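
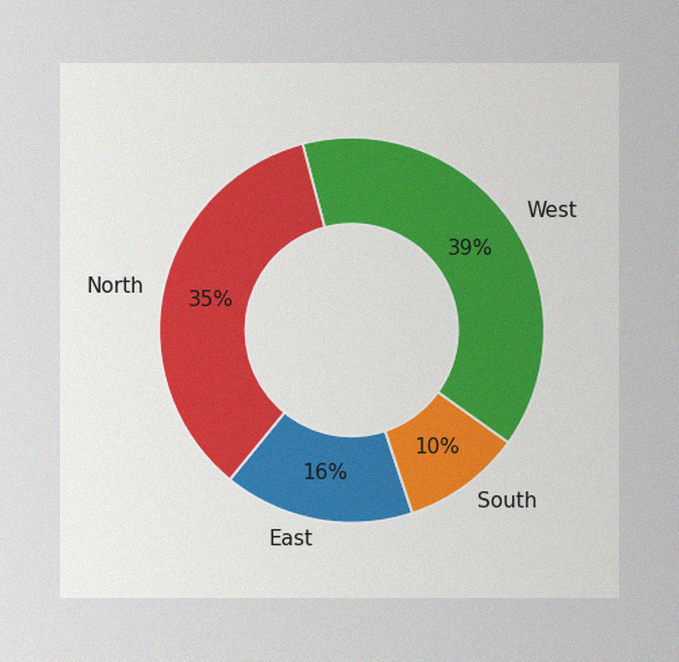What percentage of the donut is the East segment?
16%

The image has some photo noise and uneven lighting. The East segment takes up 16% of the ring.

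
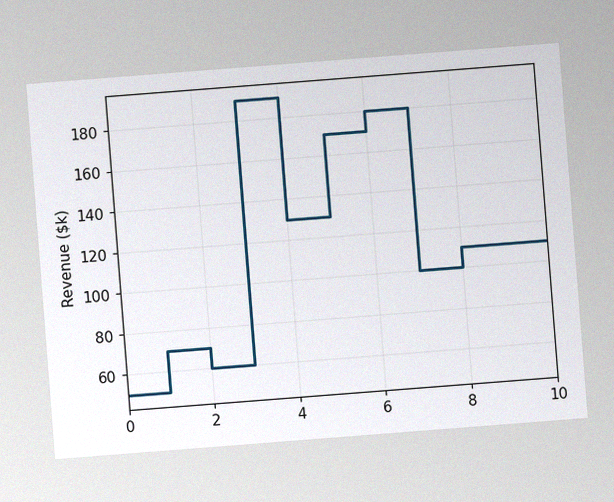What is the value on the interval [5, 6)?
The chart is tilted about 4° counter-clockwise, with some photo noise. On [5, 6) the step sits at $170k.

$170k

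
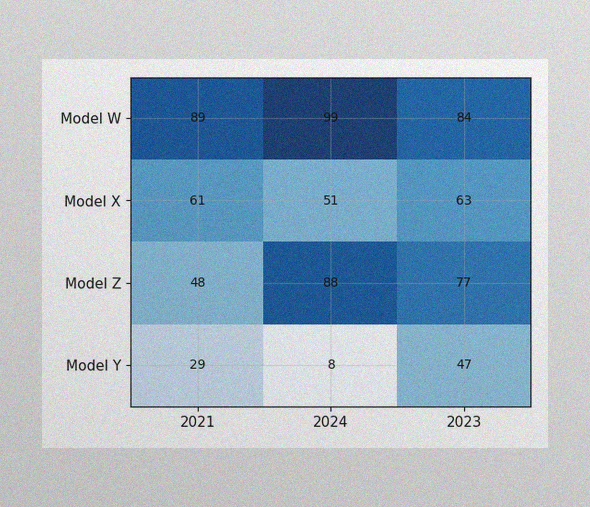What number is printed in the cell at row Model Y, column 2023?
The image has some photo noise and uneven lighting. The (Model Y, 2023) cell reads 47.

47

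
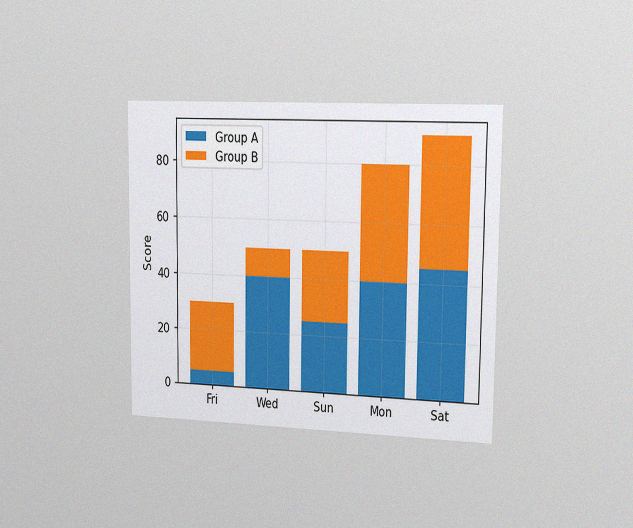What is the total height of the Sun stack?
50

The chart is viewed slightly from the right, with some photo noise. The Sun stack's top reaches 50 on the y-axis.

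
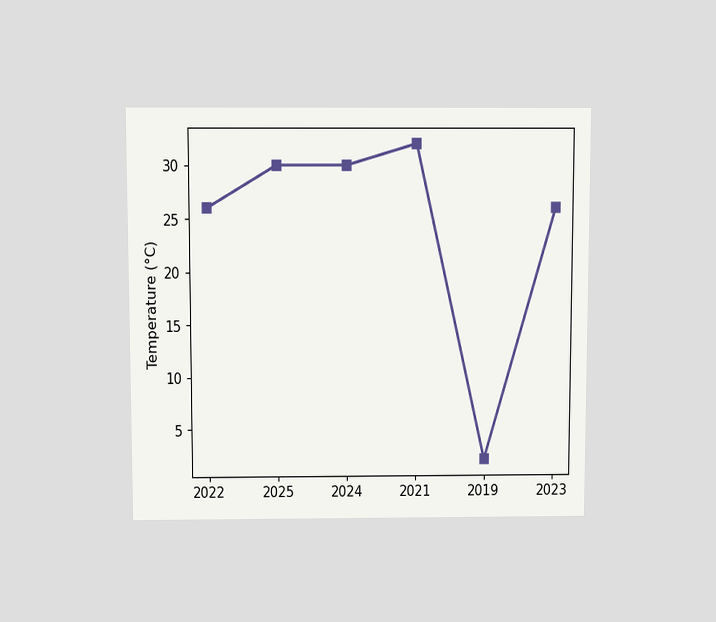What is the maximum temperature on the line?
32°C

The chart is viewed slightly from above. The highest point is at 2021, and reading across to the y-axis gives 32°C.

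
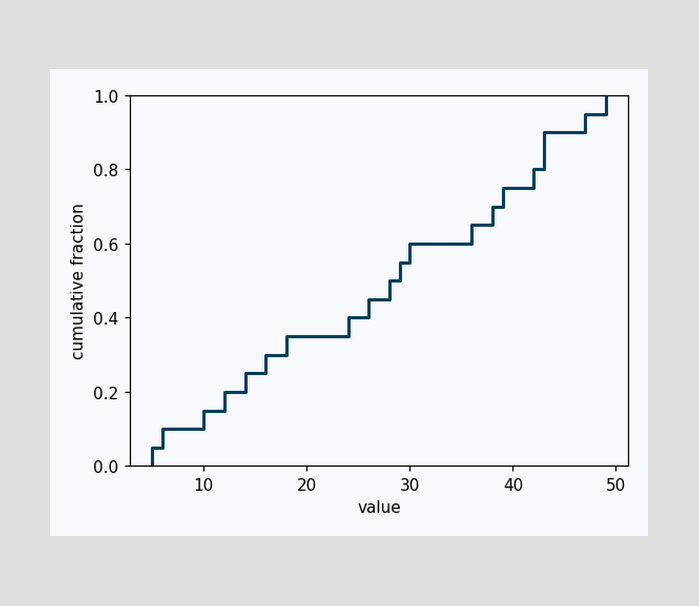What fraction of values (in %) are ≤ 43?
90%

At x=43 the ECDF step is at 90%.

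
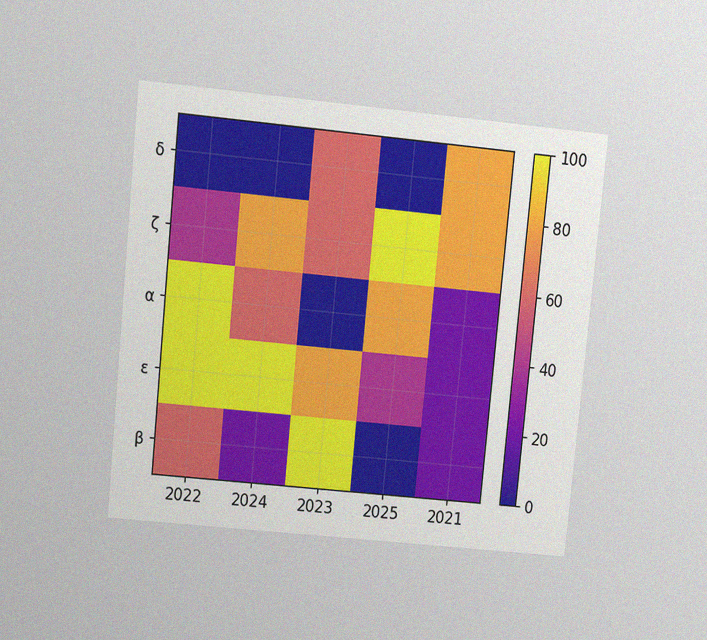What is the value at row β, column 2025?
0

The chart is tilted about 6° clockwise and viewed at a slight angle, with some photo noise. Matching cell (β, 2025) against the colorbar gives 0.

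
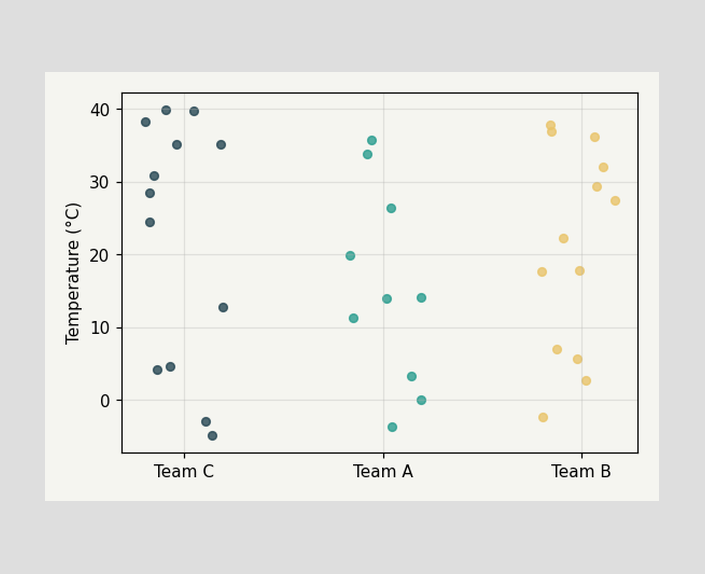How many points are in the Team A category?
Counting the markers in the Team A column gives 10.

10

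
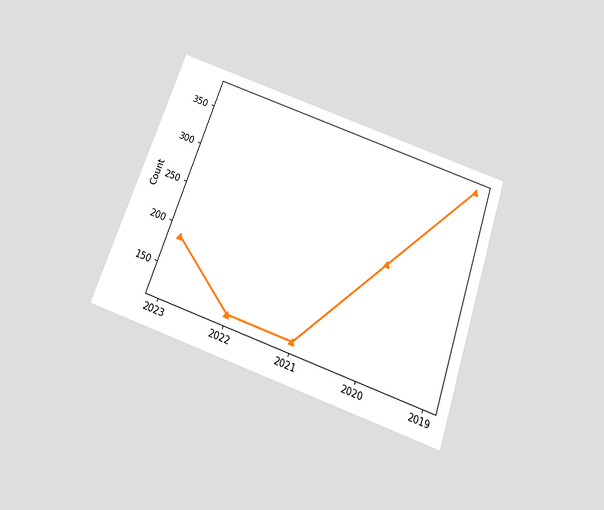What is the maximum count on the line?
The chart is tilted about 19° clockwise and viewed slightly from below. The highest point is at 2019, and reading across to the y-axis gives 372.

372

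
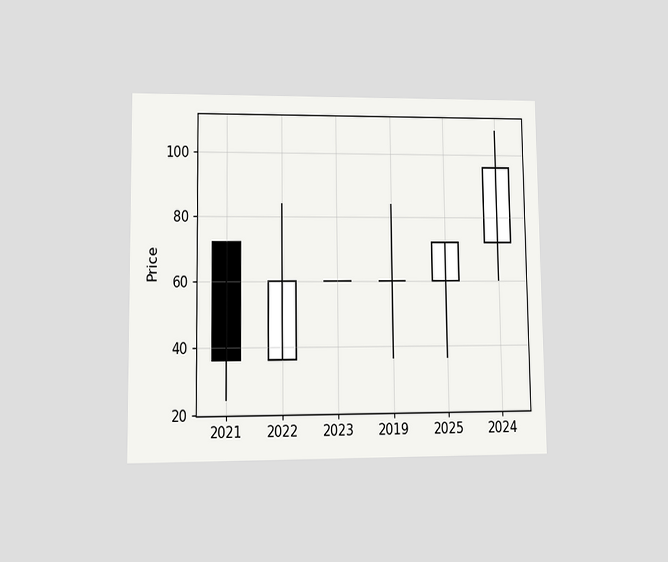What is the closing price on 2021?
36

The chart is viewed at a slight angle. The 2021 candle closes at 36.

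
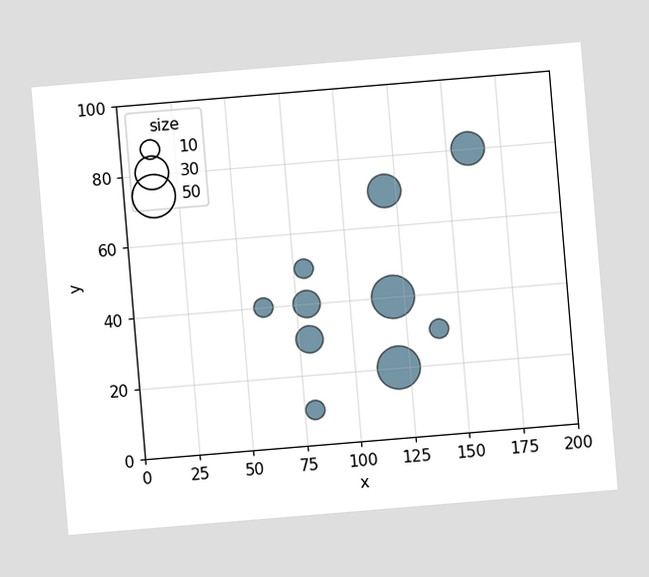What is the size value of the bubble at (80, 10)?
10

The chart is tilted about 5° counter-clockwise. Matching the bubble at (80, 10) against the size legend gives 10.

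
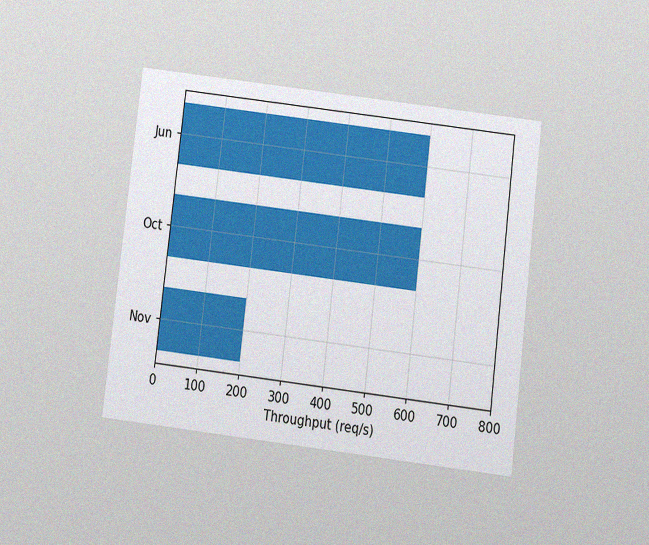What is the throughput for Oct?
The chart is tilted about 7° clockwise and viewed slightly from below, with some photo noise. Reading along the chart's x-axis, the Oct bar reaches 600req/s.

600req/s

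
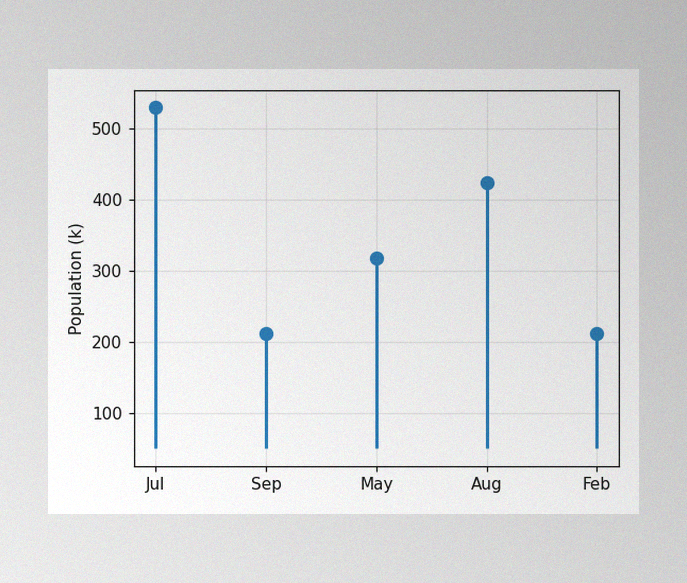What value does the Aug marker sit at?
The image has some photo noise and uneven lighting. The Aug marker sits at 424k.

424k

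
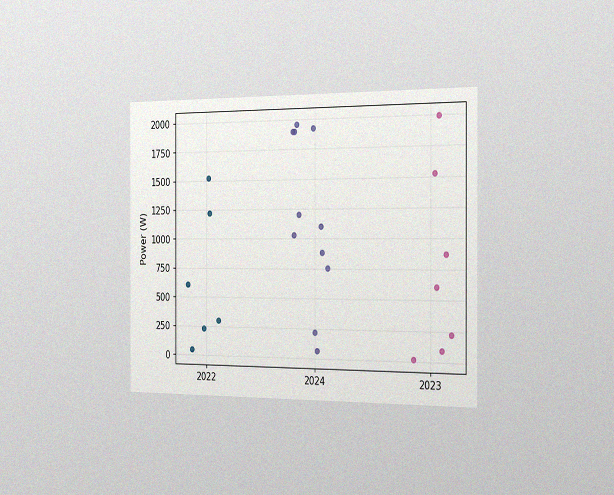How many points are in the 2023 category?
The chart is viewed slightly from the right, with some photo noise. Counting the markers in the 2023 column gives 7.

7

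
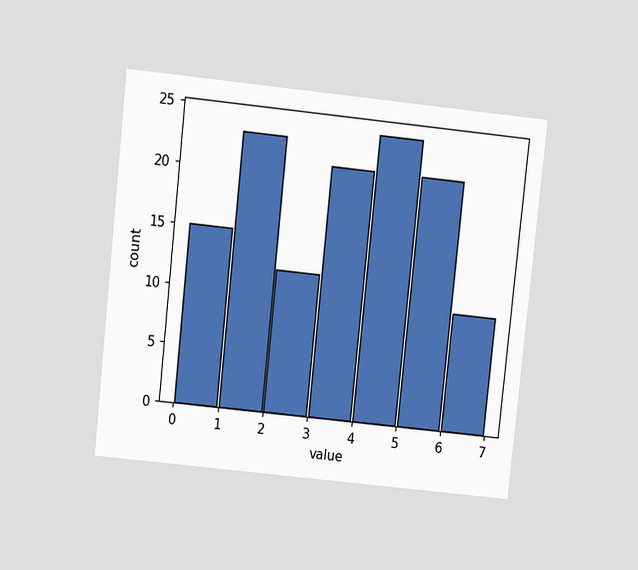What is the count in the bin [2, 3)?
The chart is tilted about 6° clockwise and viewed at a slight angle. The [2, 3) bin has height 12.

12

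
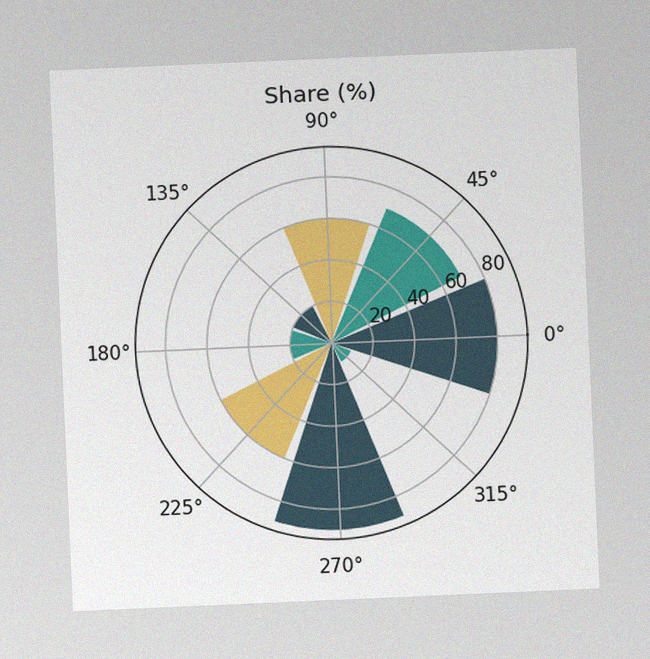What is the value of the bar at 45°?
The chart is tilted about 2° counter-clockwise, with some photo noise. The bar at 45° reaches 70% on the radial axis.

70%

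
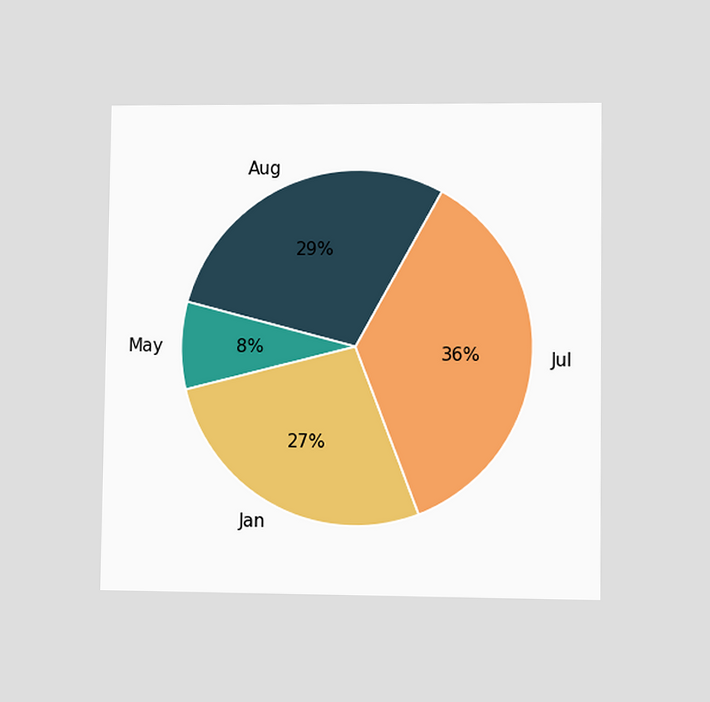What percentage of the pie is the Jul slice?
The chart is viewed at a slight angle. The Jul slice takes up 36% of the pie.

36%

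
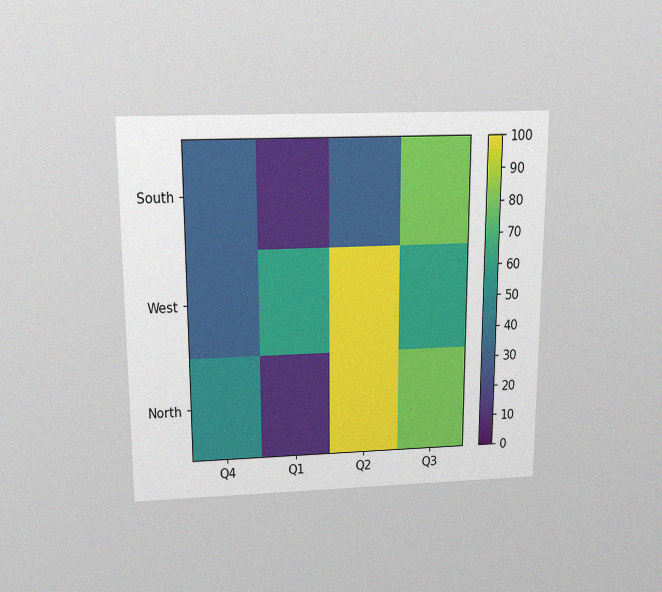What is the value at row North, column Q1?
10

The chart is viewed slightly from above, with some photo noise. Matching cell (North, Q1) against the colorbar gives 10.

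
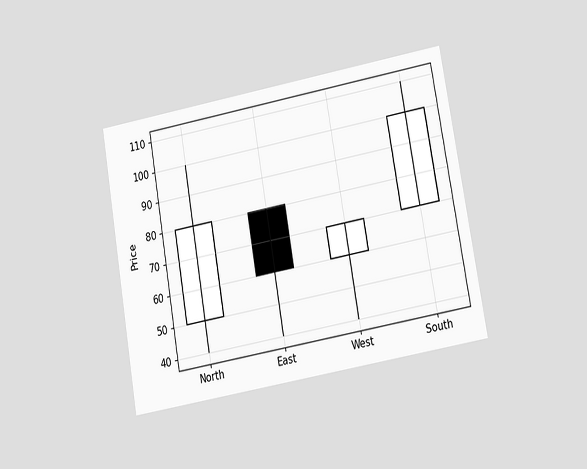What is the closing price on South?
100

The chart is tilted about 10° counter-clockwise and viewed at a slight angle. The South candle closes at 100.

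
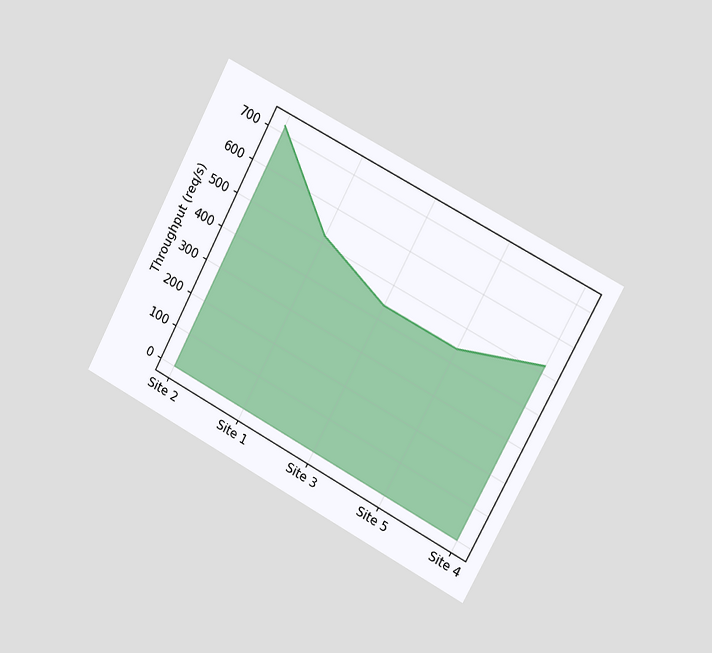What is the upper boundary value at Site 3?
440req/s

The chart is tilted about 28° clockwise and viewed slightly from the right. At Site 3 the upper boundary is at 440req/s.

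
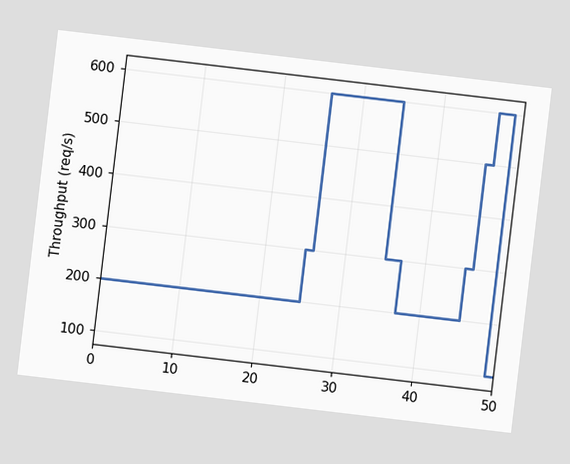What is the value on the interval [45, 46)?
300req/s

The chart is tilted about 7° clockwise. On [45, 46) the step sits at 300req/s.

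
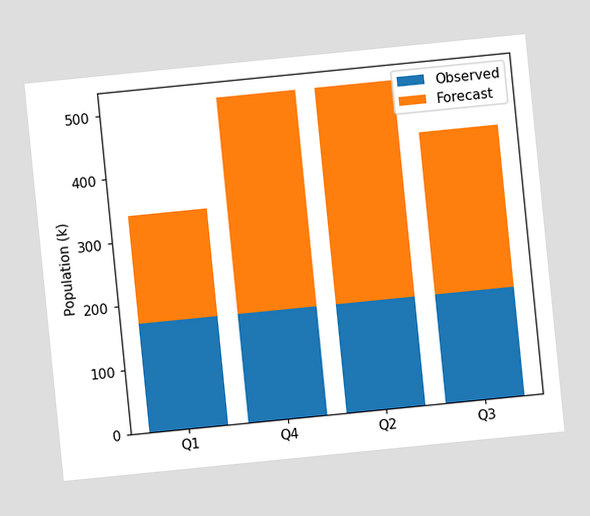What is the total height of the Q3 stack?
425k

The chart is tilted about 6° counter-clockwise. The Q3 stack's top reaches 425k on the y-axis.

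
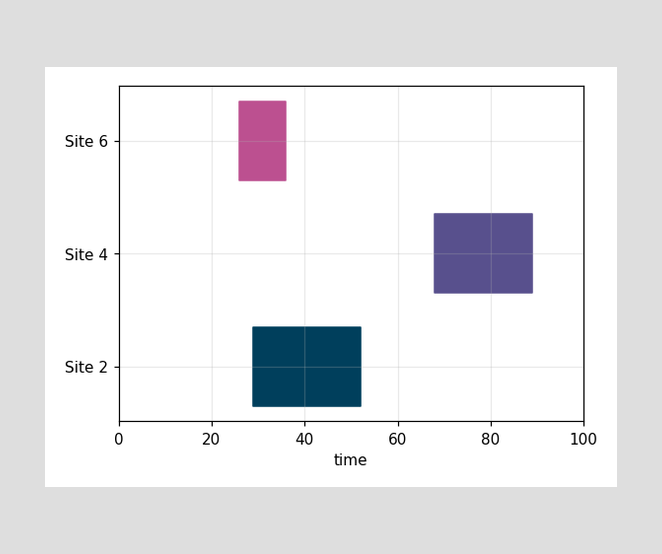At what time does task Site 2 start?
29

The Site 2 bar begins at t=29.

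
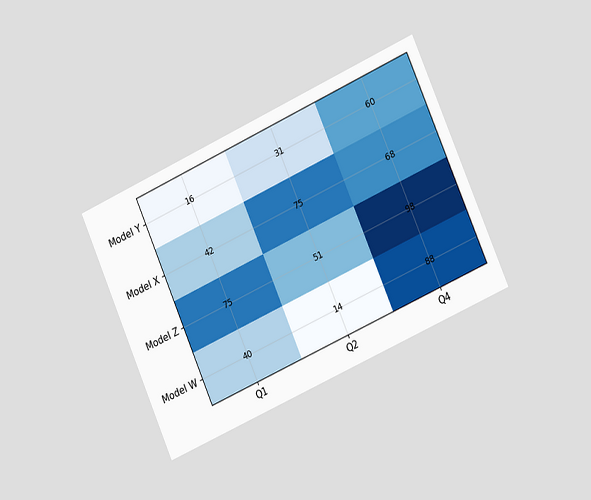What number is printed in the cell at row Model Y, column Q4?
The chart is tilted about 24° counter-clockwise and viewed slightly from the right. The (Model Y, Q4) cell reads 60.

60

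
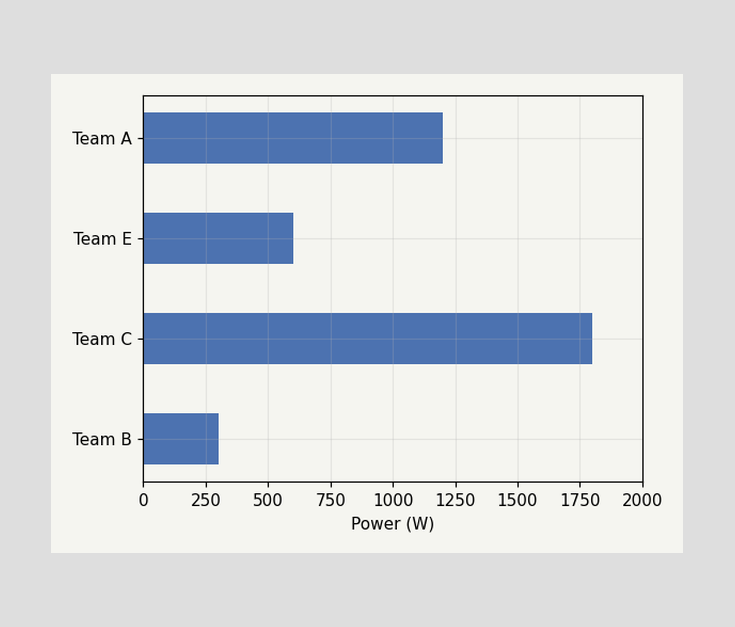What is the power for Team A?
Reading along the chart's x-axis, the Team A bar reaches 1200W.

1200W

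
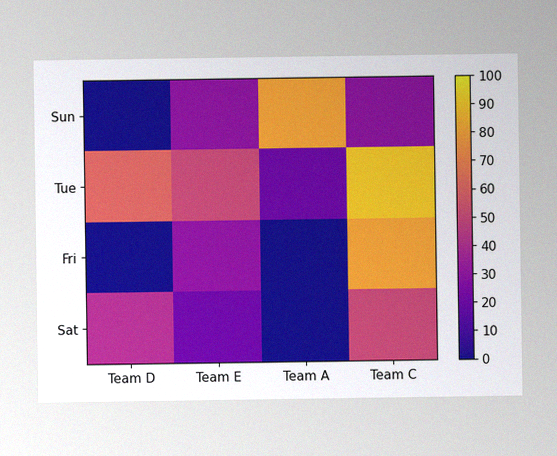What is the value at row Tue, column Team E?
50

The image has some photo noise and uneven lighting. Matching cell (Tue, Team E) against the colorbar gives 50.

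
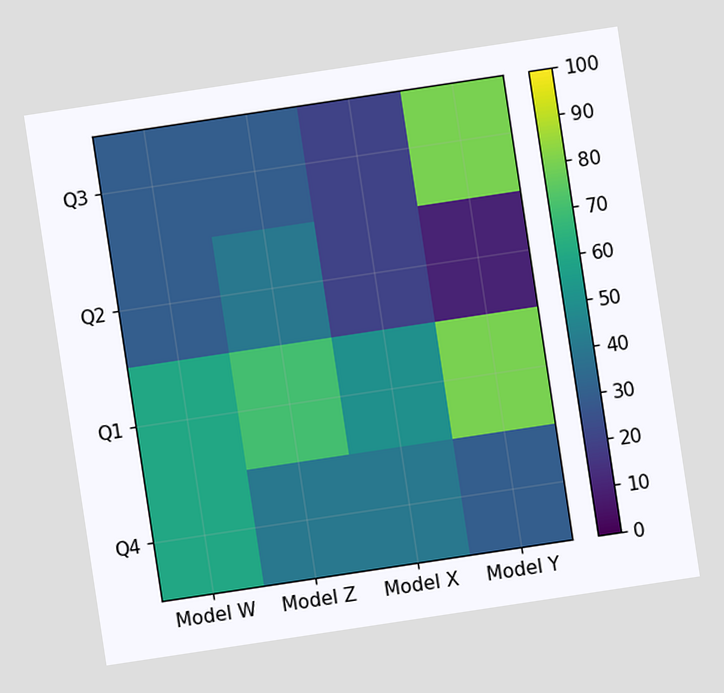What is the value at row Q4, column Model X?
40

The chart is tilted about 9° counter-clockwise. Matching cell (Q4, Model X) against the colorbar gives 40.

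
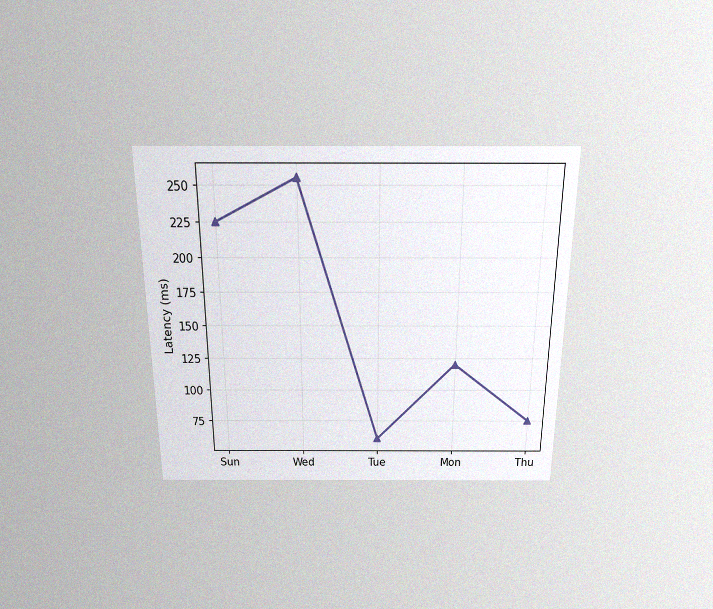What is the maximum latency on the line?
255ms

The chart is viewed slightly from above, with some photo noise. The highest point is at Wed, and reading across to the y-axis gives 255ms.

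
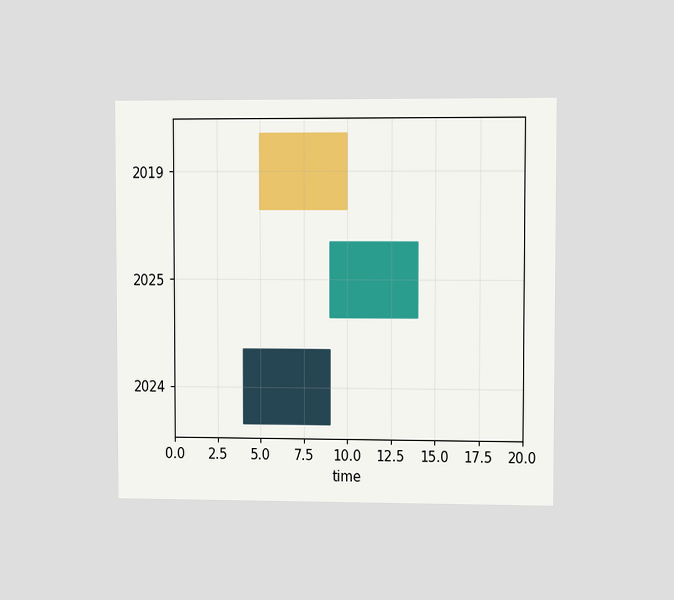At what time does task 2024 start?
The chart is viewed at a slight angle. The 2024 bar begins at t=4.

4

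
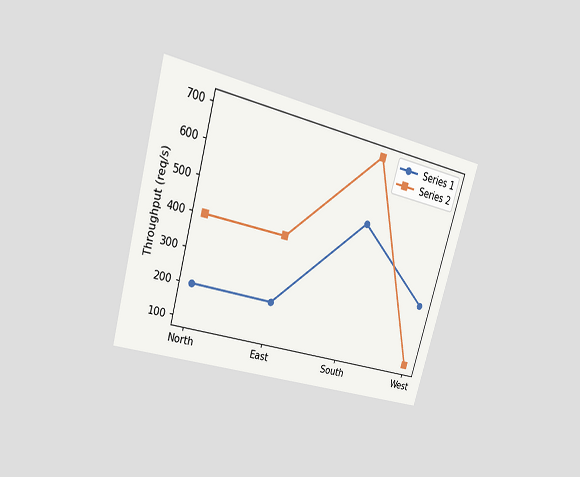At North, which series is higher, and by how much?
Series 2, by 200req/s

The chart is tilted about 16° clockwise and viewed at a slight angle. At North, Series 2 sits above the other line by 200req/s.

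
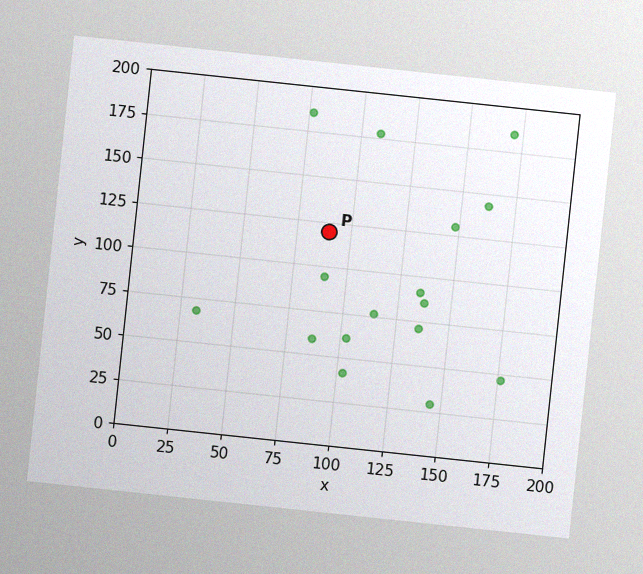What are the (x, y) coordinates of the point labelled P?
(90, 120)

The chart is tilted about 6° clockwise, with some photo noise. Following the gridlines from P to each axis, P sits at (90, 120).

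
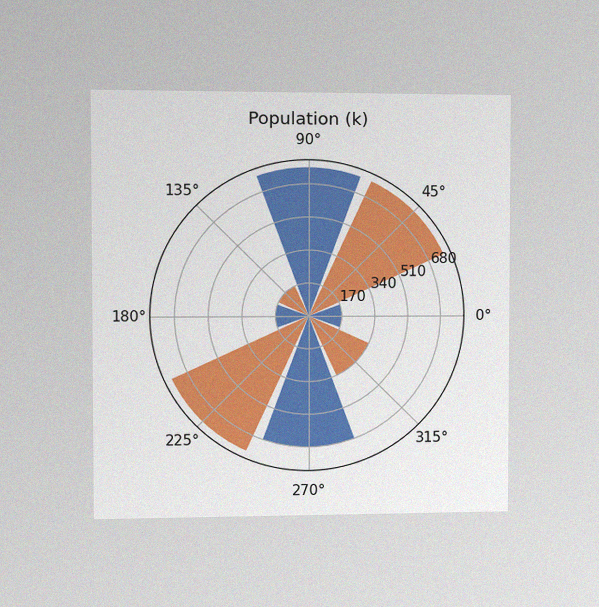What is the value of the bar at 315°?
340k

The chart is viewed at a slight angle, with some photo noise. The bar at 315° reaches 340k on the radial axis.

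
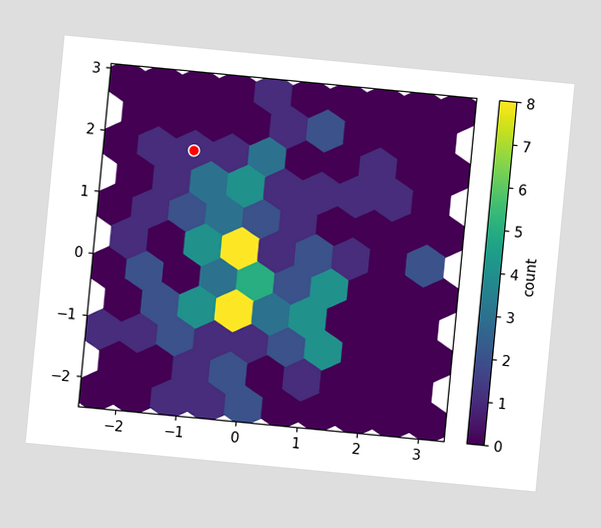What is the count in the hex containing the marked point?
1

The chart is tilted about 5° clockwise. The marked hex reads 1 on the colorbar.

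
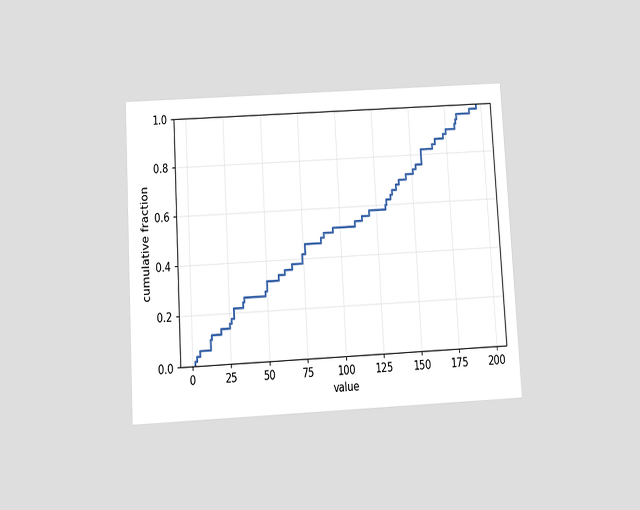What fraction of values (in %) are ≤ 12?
The chart is tilted about 3° counter-clockwise and viewed slightly from below. At x=12 the ECDF step is at 10%.

10%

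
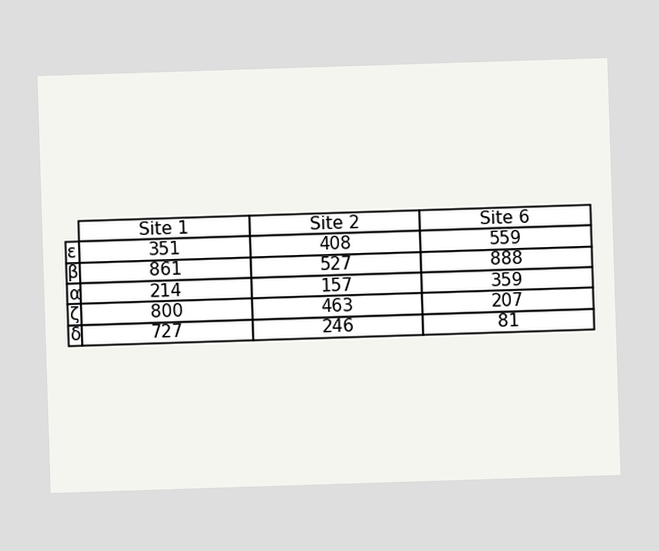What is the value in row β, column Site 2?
The (β, Site 2) cell reads 527.

527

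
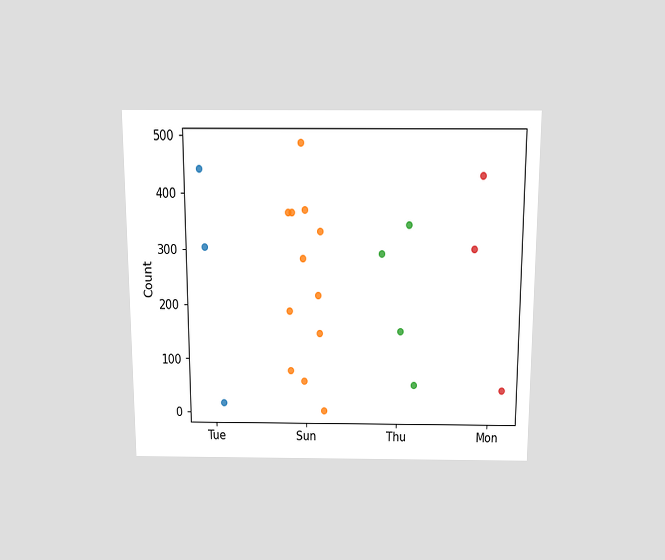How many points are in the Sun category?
The chart is viewed slightly from above. Counting the markers in the Sun column gives 12.

12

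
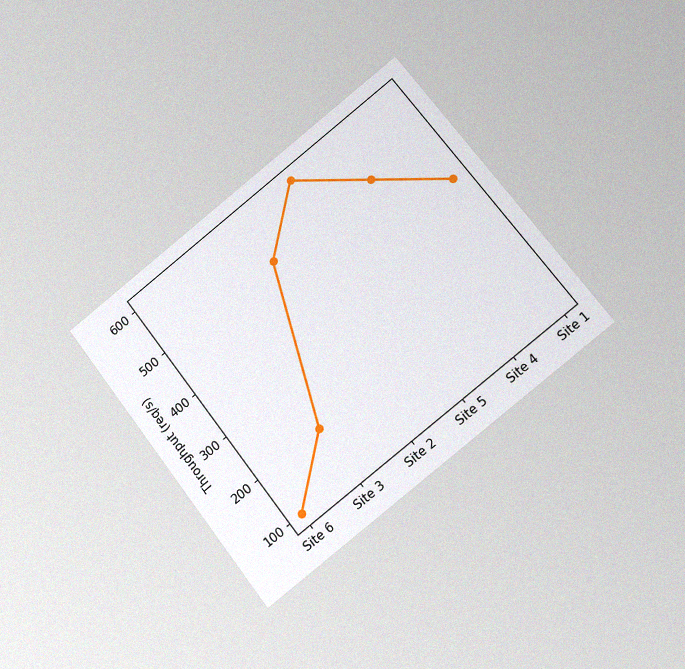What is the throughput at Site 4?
500req/s

The chart is tilted about 38° counter-clockwise and viewed at a slight angle, with some photo noise. At Site 4, the line is at 500req/s.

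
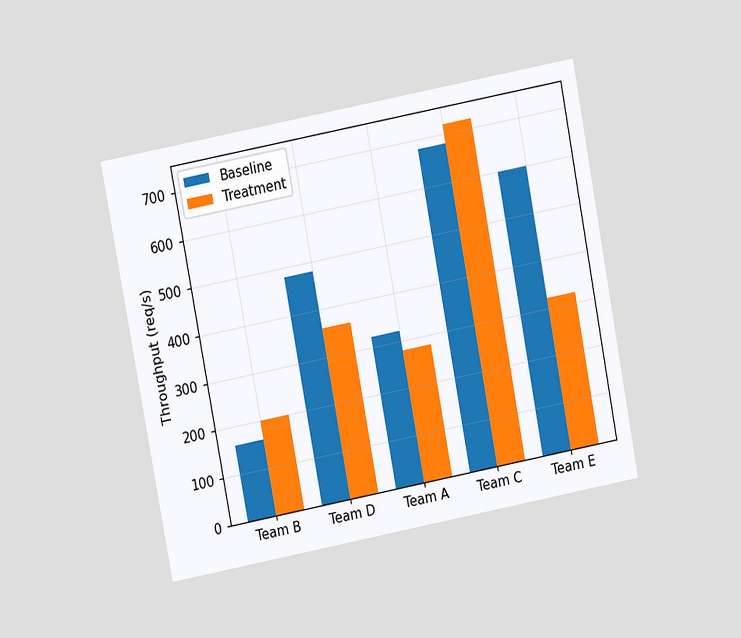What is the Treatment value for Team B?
200req/s

The chart is tilted about 11° counter-clockwise and viewed at a slight angle. The Treatment bar at Team B reaches 200req/s on the y-axis.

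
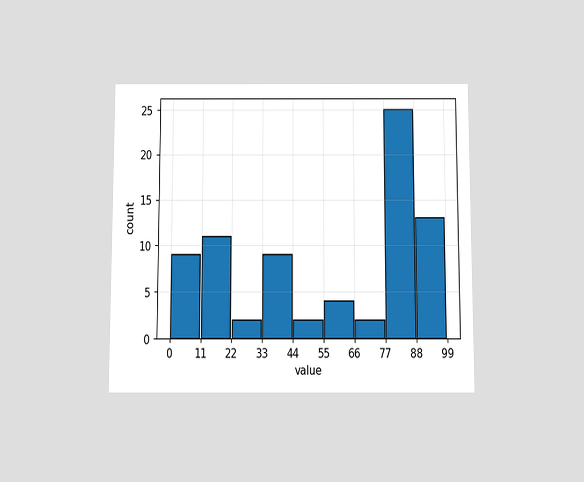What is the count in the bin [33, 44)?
The chart is viewed slightly from below. The [33, 44) bin has height 9.

9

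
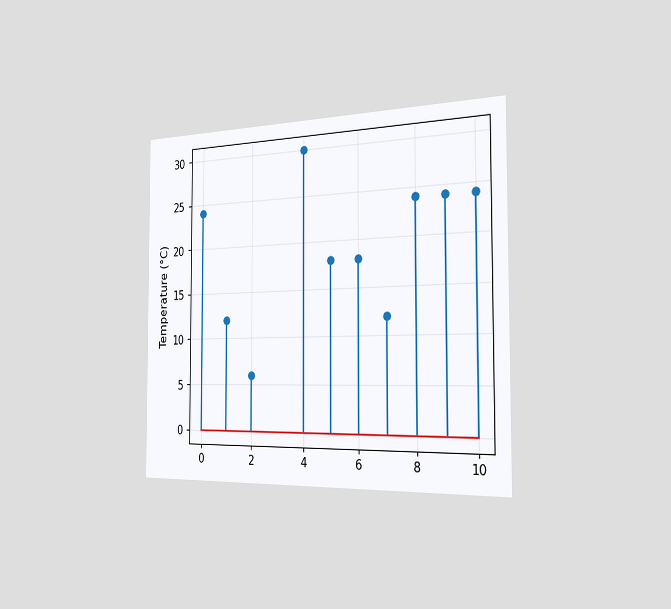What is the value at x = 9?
24°C

The chart is viewed slightly from the right. The stem at x=9 reaches 24°C.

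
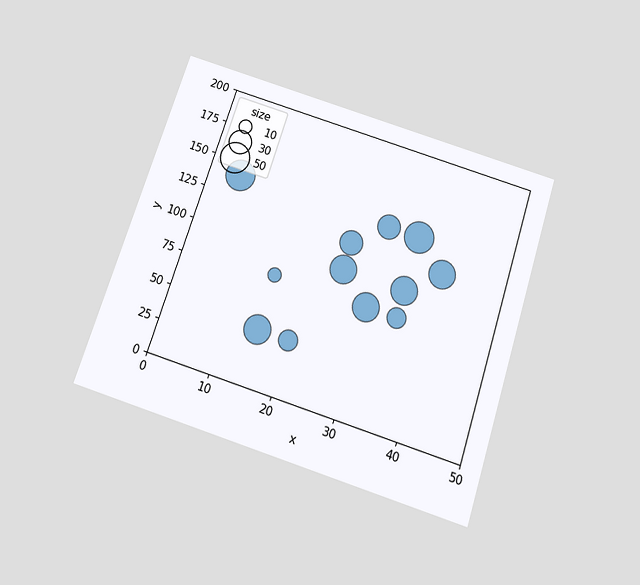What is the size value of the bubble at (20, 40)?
20

The chart is tilted about 18° clockwise and viewed slightly from below. Matching the bubble at (20, 40) against the size legend gives 20.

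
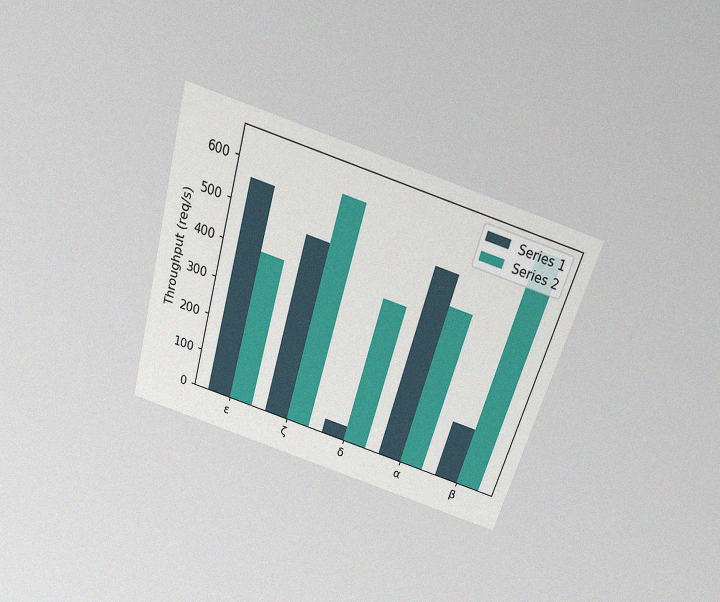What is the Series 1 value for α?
The chart is tilted about 17° clockwise and viewed slightly from above, with some photo noise. The Series 1 bar at α reaches 520req/s on the y-axis.

520req/s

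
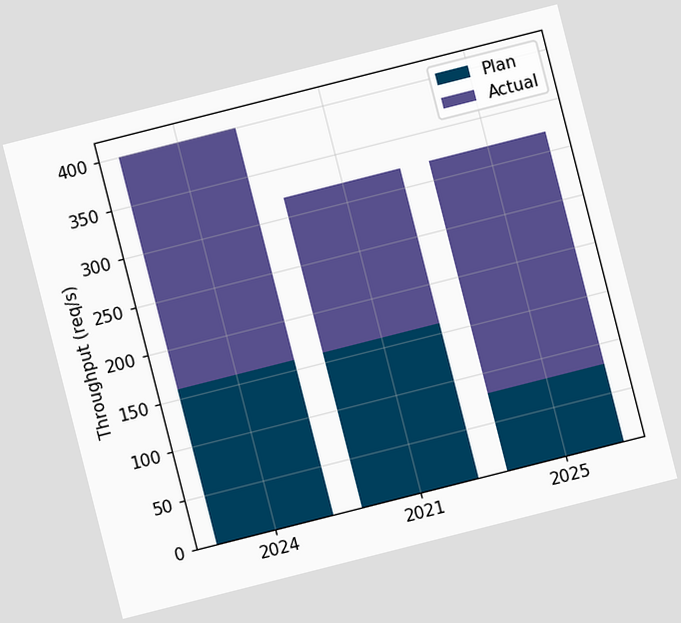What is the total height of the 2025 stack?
The chart is tilted about 14° counter-clockwise. The 2025 stack's top reaches 320req/s on the y-axis.

320req/s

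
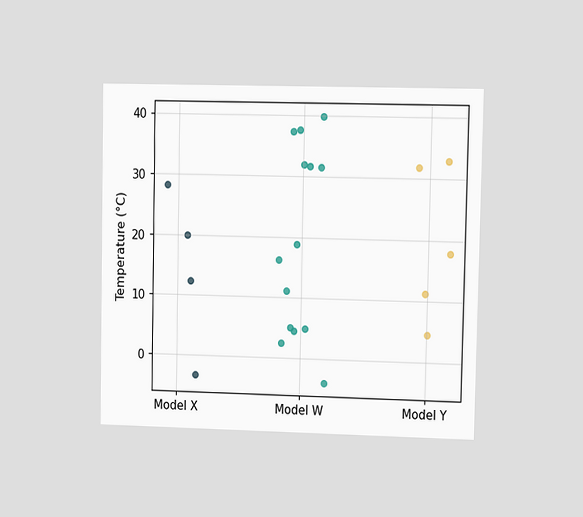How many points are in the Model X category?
The chart is viewed at a slight angle. Counting the markers in the Model X column gives 4.

4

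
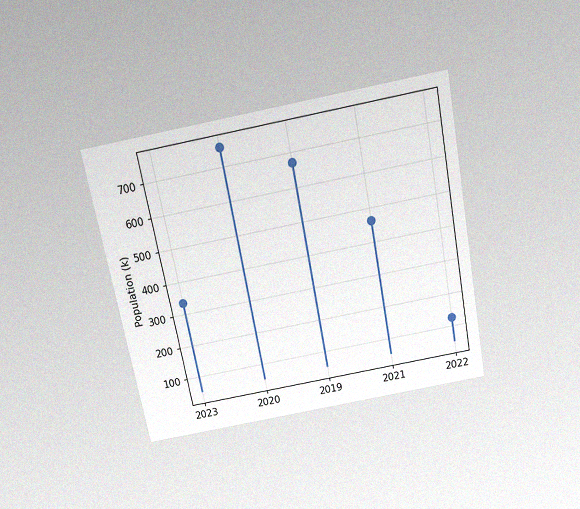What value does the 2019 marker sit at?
The chart is tilted about 11° counter-clockwise and viewed slightly from above, with some photo noise. The 2019 marker sits at 672k.

672k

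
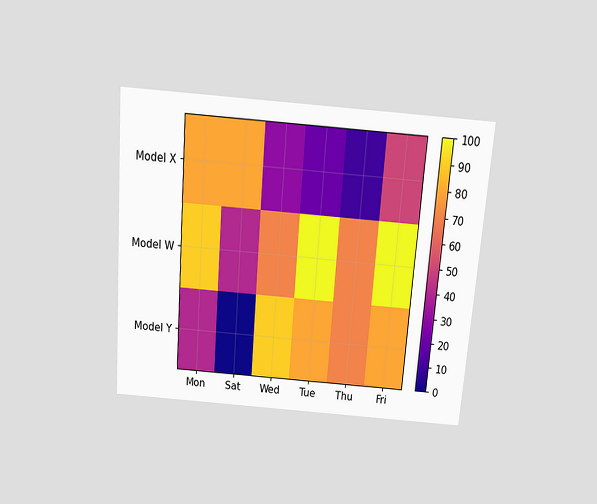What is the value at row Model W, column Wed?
70

The chart is tilted about 4° clockwise and viewed slightly from above. Matching cell (Model W, Wed) against the colorbar gives 70.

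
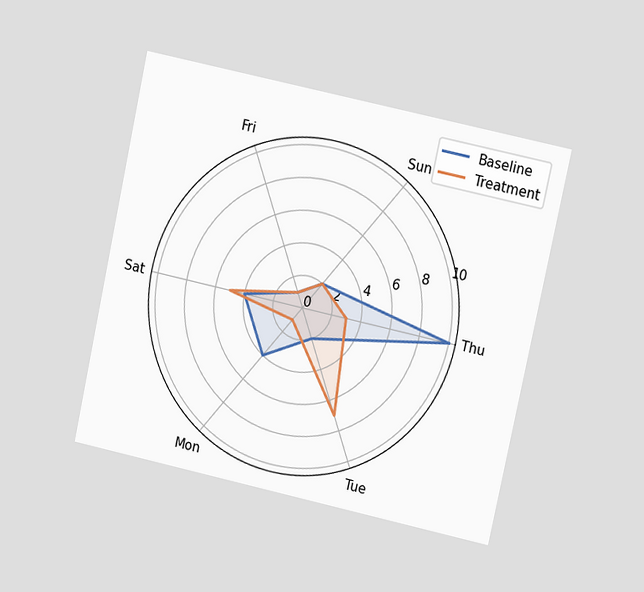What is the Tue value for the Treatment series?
The chart is tilted about 12° clockwise and viewed at a slight angle. On the Tue axis, Treatment reaches 7.

7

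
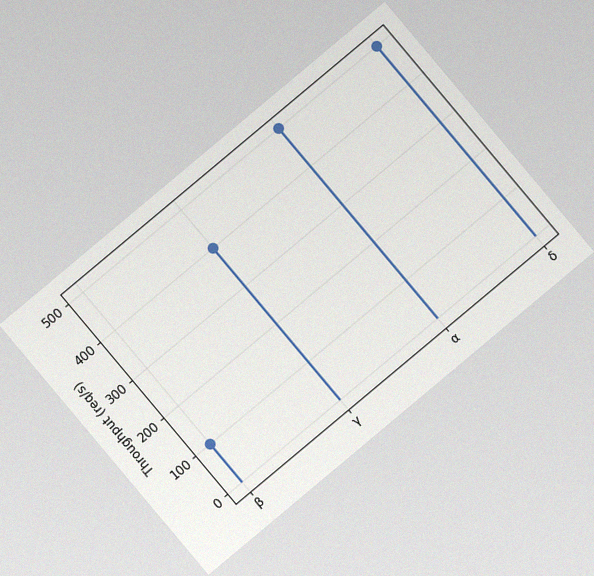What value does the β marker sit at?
100req/s

The chart is tilted about 40° counter-clockwise, with some photo noise. The β marker sits at 100req/s.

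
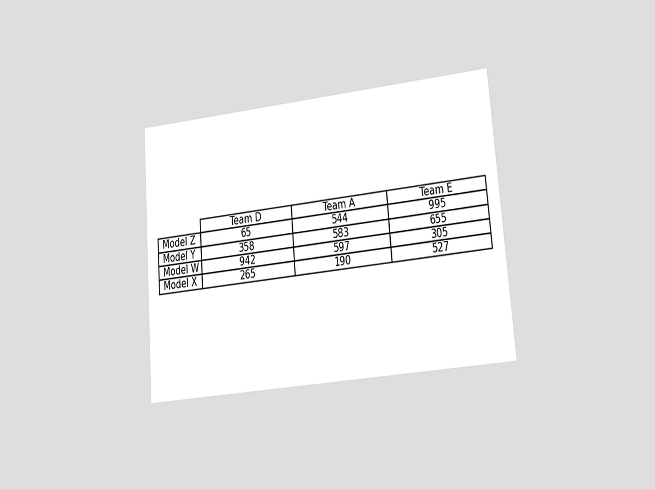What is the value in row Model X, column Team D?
The chart is tilted about 5° counter-clockwise and viewed at a slight angle. The (Model X, Team D) cell reads 265.

265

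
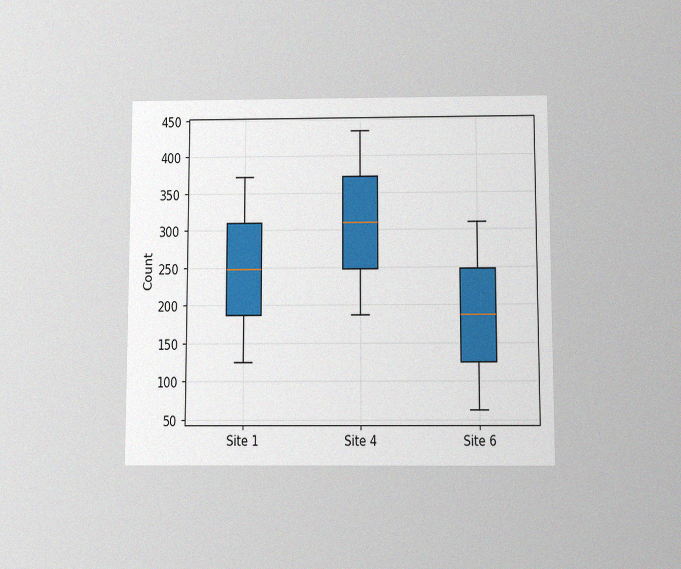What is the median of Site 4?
310

The chart is viewed slightly from below, with some photo noise. The median line in the Site 4 box sits at 310.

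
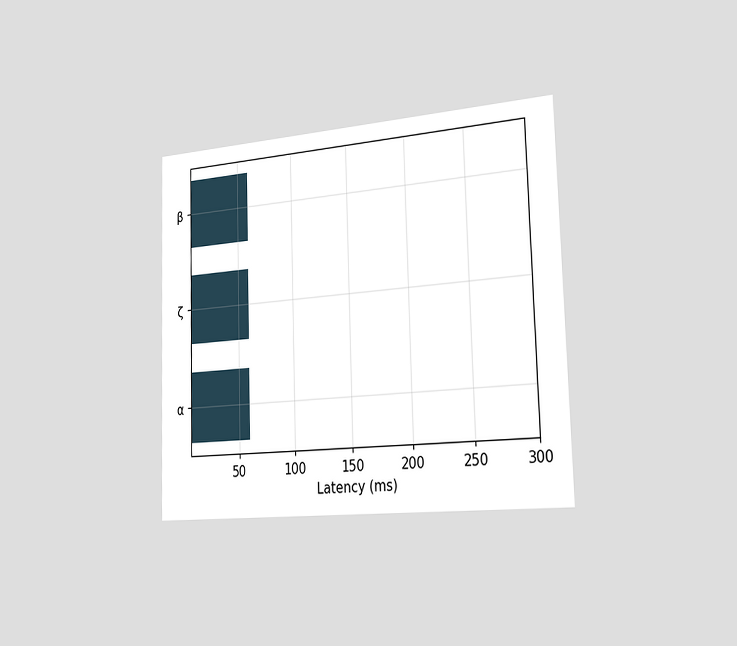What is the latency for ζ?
60ms

The chart is viewed slightly from the right. Reading along the chart's x-axis, the ζ bar reaches 60ms.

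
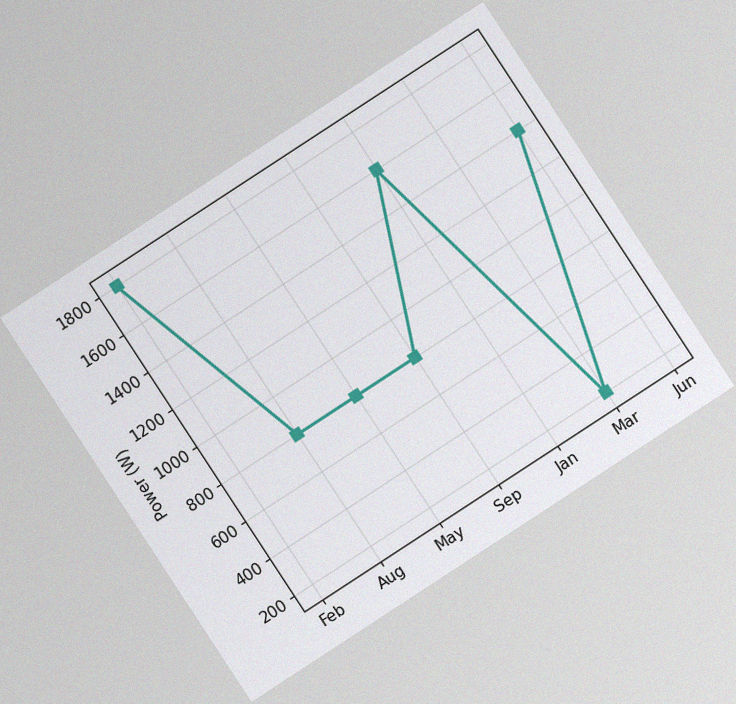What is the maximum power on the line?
1800W

The chart is tilted about 33° counter-clockwise, with some photo noise. The highest point is at Feb, and reading across to the y-axis gives 1800W.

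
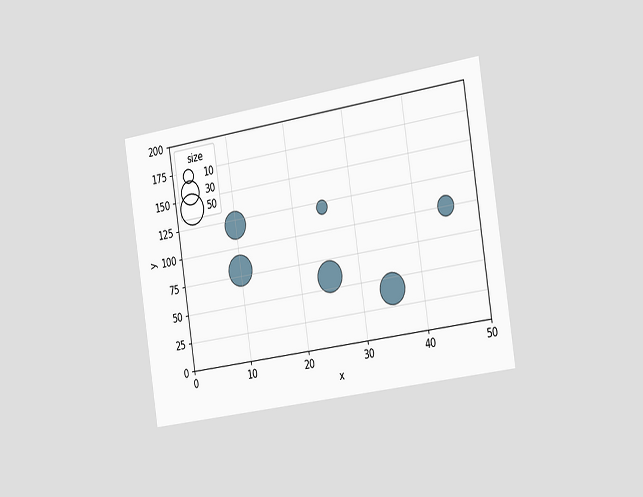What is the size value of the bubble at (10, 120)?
40

The chart is tilted about 9° counter-clockwise and viewed slightly from the right. Matching the bubble at (10, 120) against the size legend gives 40.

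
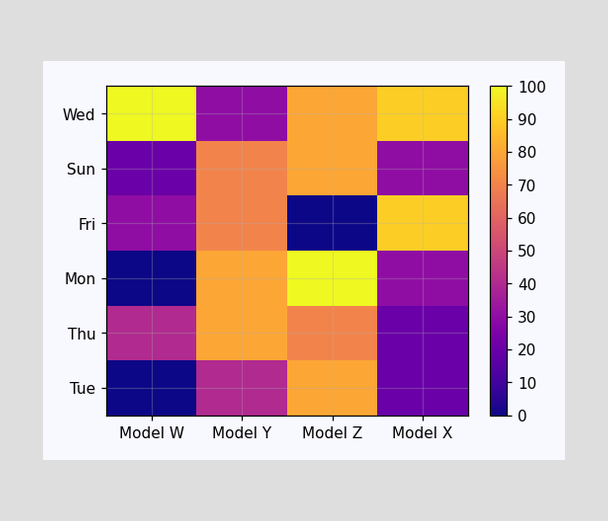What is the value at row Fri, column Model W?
Matching cell (Fri, Model W) against the colorbar gives 30.

30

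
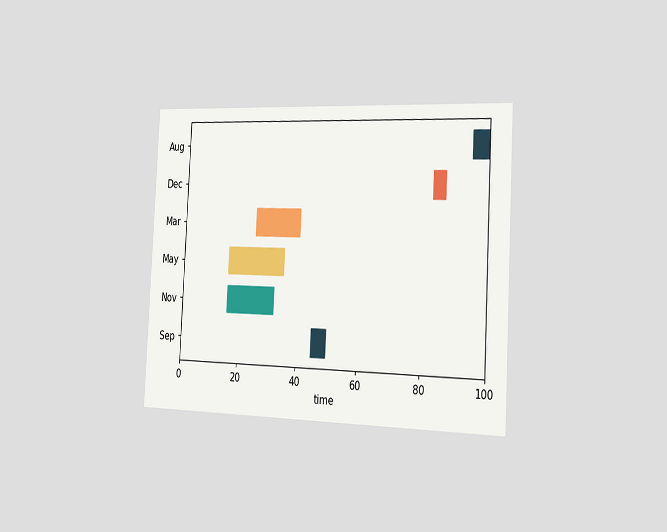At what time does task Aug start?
The chart is tilted about 3° clockwise and viewed slightly from the right. The Aug bar begins at t=95.

95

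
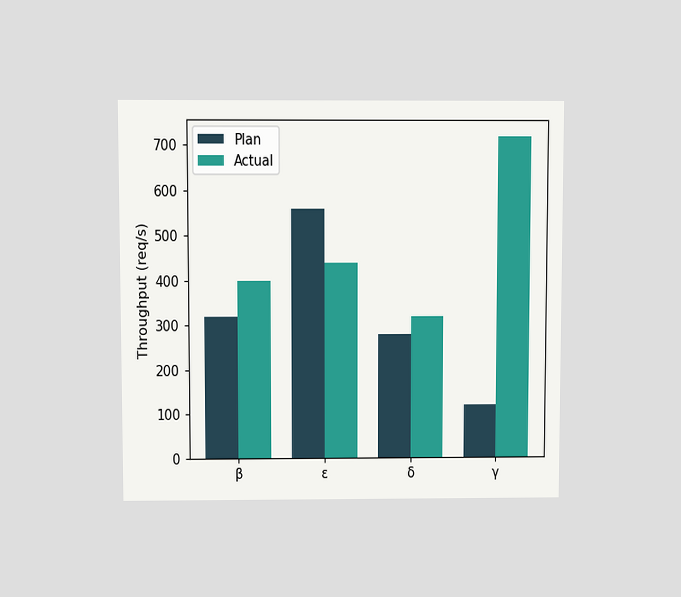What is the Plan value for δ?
The chart is viewed slightly from above. The Plan bar at δ reaches 280req/s on the y-axis.

280req/s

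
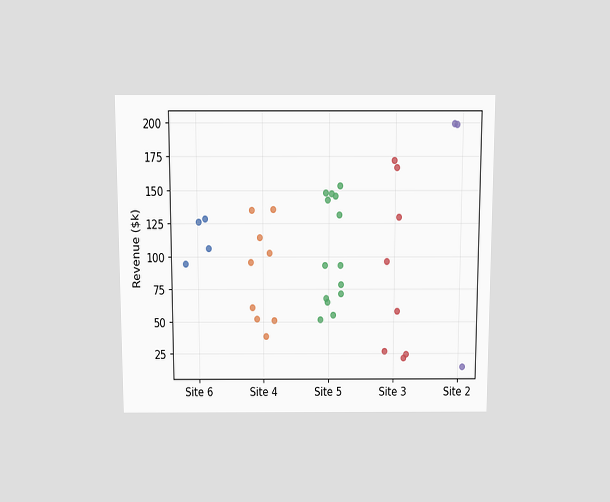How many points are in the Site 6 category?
4

The chart is viewed slightly from above. Counting the markers in the Site 6 column gives 4.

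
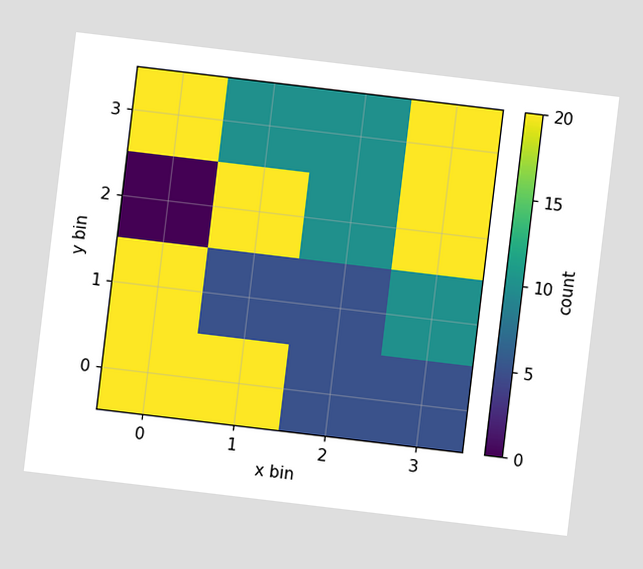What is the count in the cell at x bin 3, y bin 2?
The chart is tilted about 7° clockwise. Matching the cell (3, 2) against the colorbar gives 20.

20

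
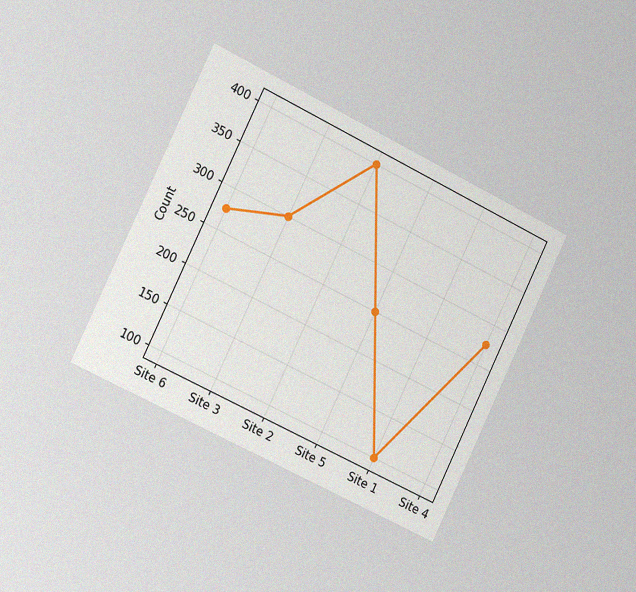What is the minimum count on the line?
The chart is tilted about 26° clockwise and viewed slightly from the left, with some photo noise. The lowest point is at Site 1, and reading across to the y-axis gives 100.

100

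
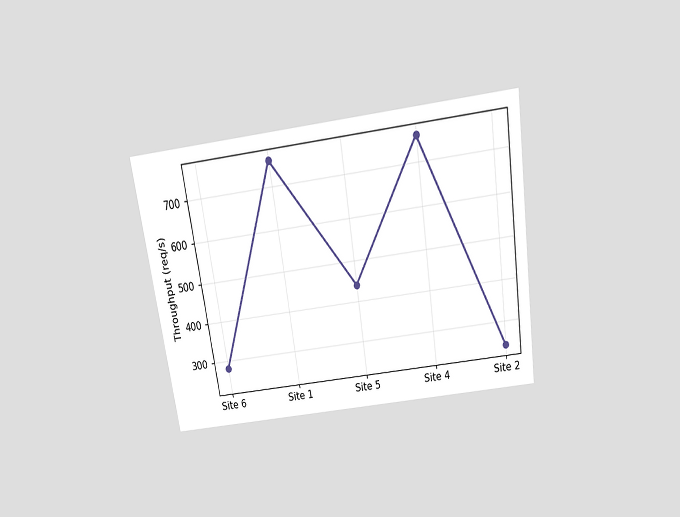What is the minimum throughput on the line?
The chart is tilted about 8° counter-clockwise and viewed slightly from above. The lowest point is at Site 2, and reading across to the y-axis gives 240req/s.

240req/s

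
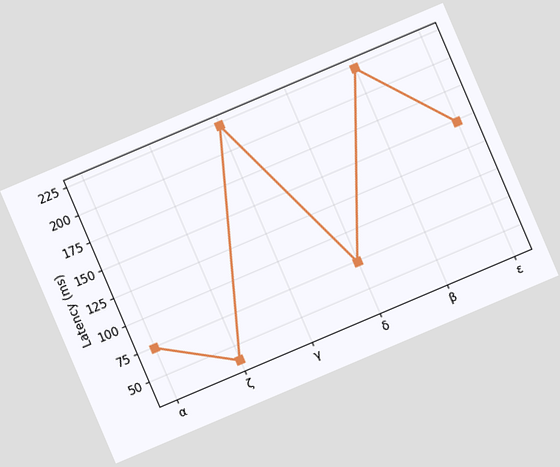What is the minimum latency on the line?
The chart is tilted about 23° counter-clockwise. The lowest point is at ζ, and reading across to the y-axis gives 37ms.

37ms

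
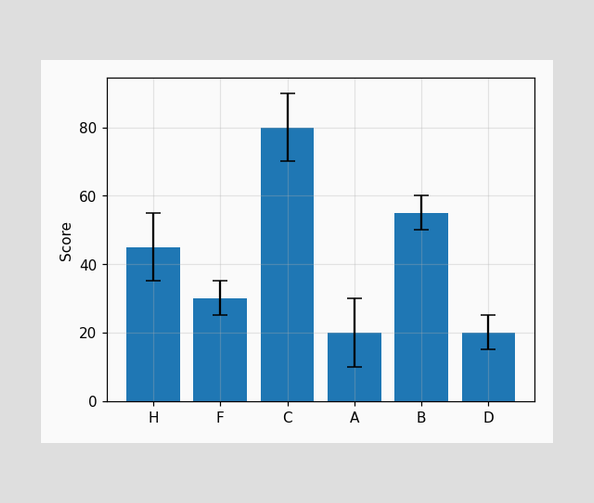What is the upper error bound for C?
90

The C bar's upper whisker reaches 90.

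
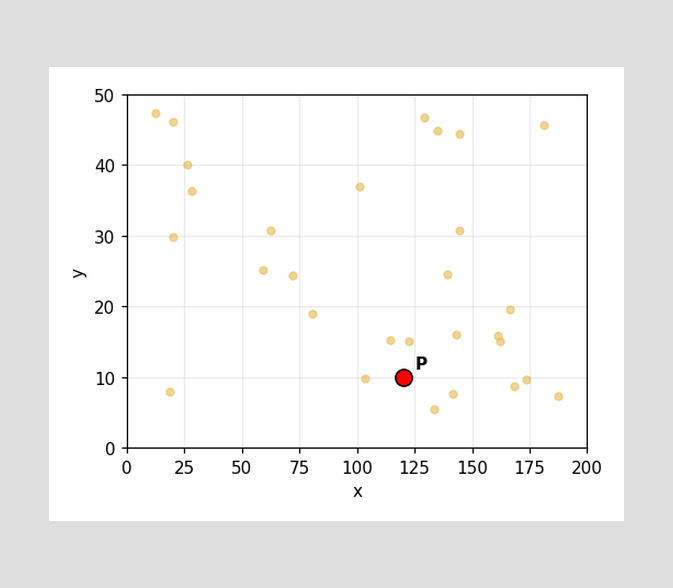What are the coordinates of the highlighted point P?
(120, 10)

Following the gridlines from P to each axis, P sits at (120, 10).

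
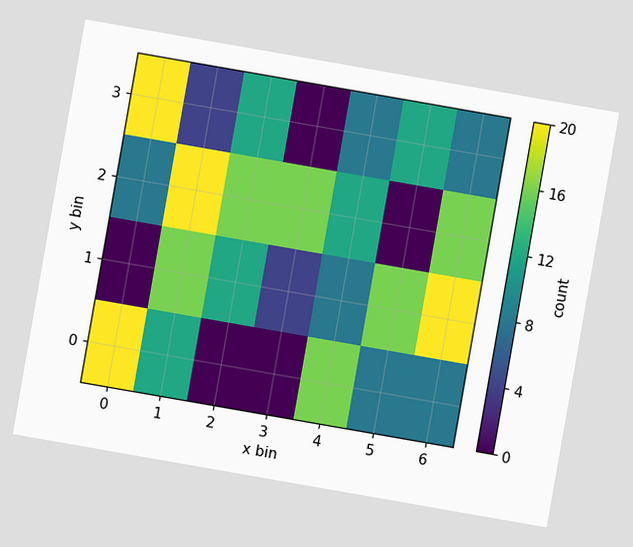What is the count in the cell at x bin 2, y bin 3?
12

The chart is tilted about 10° clockwise. Matching the cell (2, 3) against the colorbar gives 12.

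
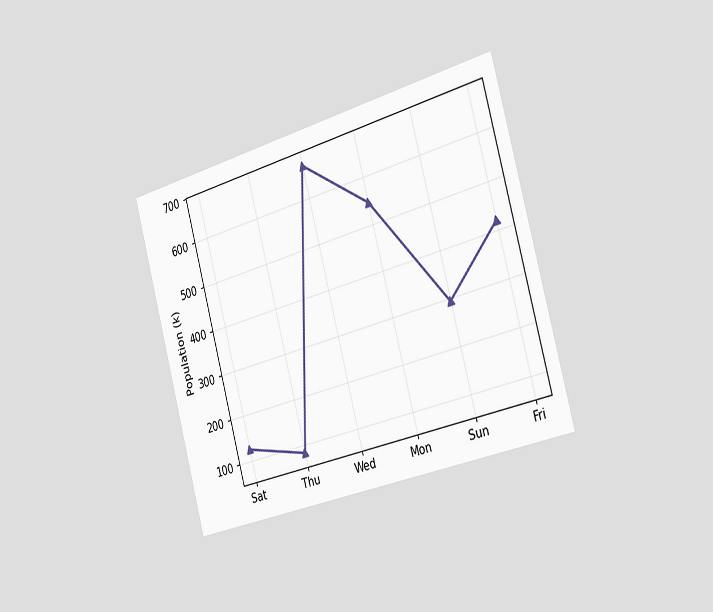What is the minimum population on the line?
84k

The chart is tilted about 15° counter-clockwise and viewed slightly from the right. The lowest point is at Thu, and reading across to the y-axis gives 84k.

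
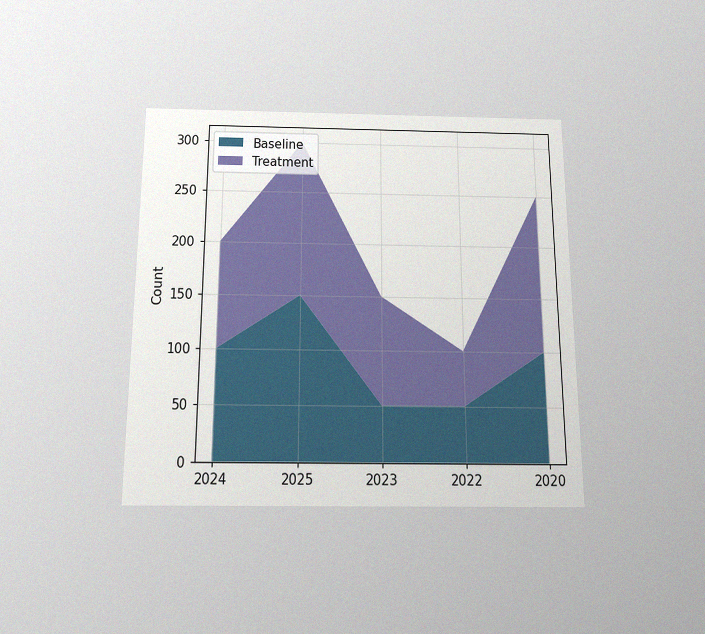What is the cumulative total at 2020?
250

The chart is viewed slightly from below, with some photo noise. The stacked total at 2020 reaches 250.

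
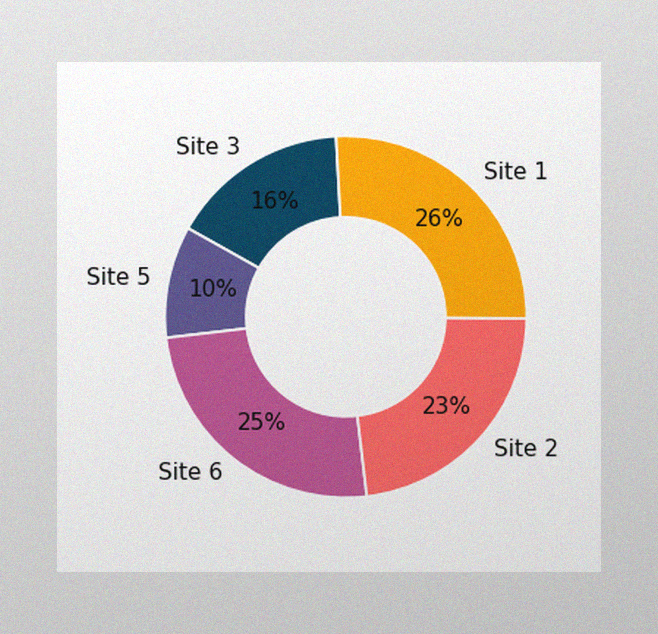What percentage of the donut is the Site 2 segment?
23%

The image has some photo noise and uneven lighting. The Site 2 segment takes up 23% of the ring.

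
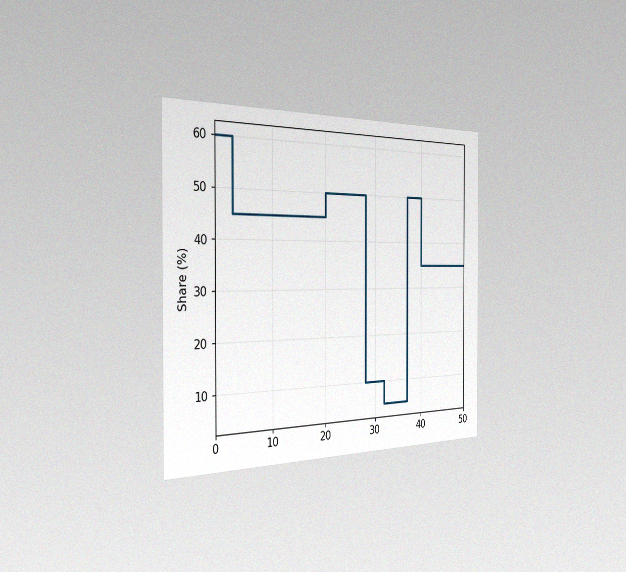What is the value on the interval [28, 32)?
10%

The chart is viewed slightly from the left, with some photo noise. On [28, 32) the step sits at 10%.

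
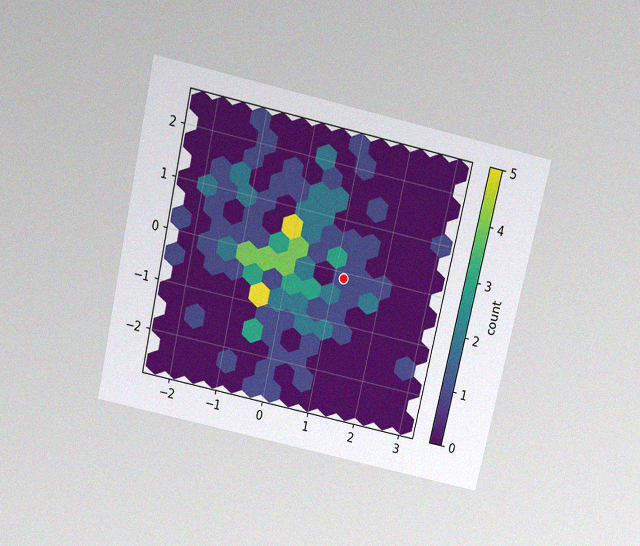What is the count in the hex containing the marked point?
1

The chart is tilted about 13° clockwise and viewed slightly from above, with some photo noise. The marked hex reads 1 on the colorbar.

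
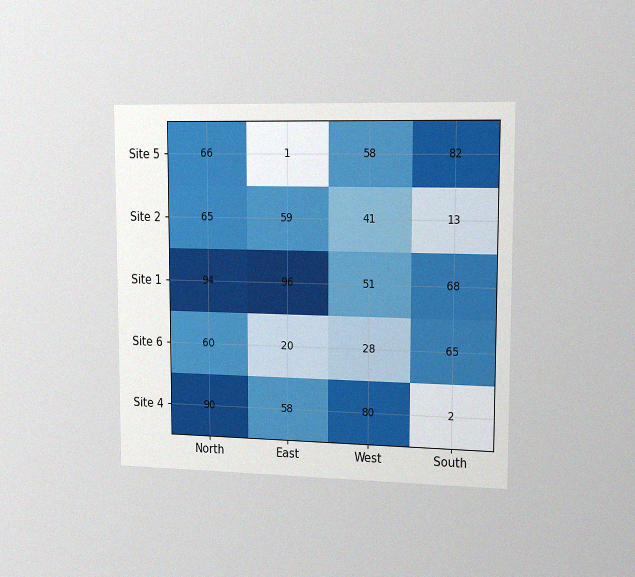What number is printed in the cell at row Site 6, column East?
20

The chart is viewed slightly from the right, with some photo noise. The (Site 6, East) cell reads 20.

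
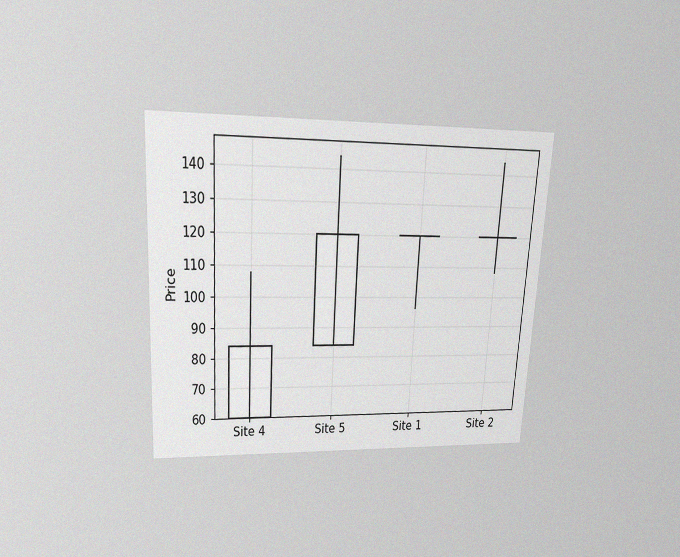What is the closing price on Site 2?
The chart is tilted about 3° clockwise and viewed slightly from above, with some photo noise. The Site 2 candle closes at 120.

120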